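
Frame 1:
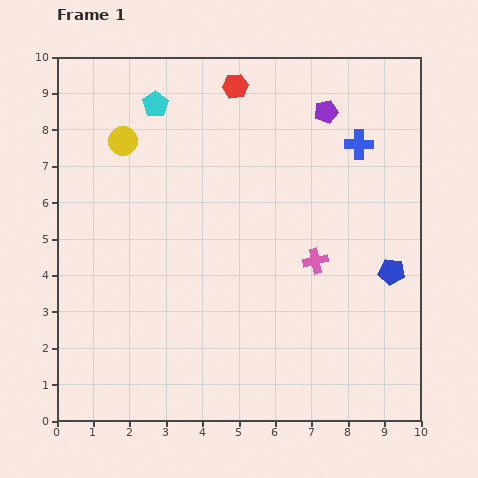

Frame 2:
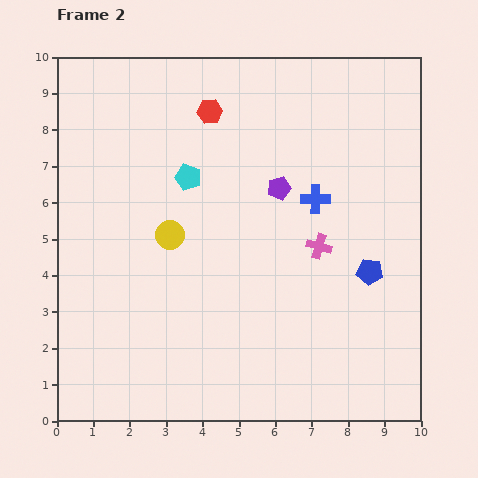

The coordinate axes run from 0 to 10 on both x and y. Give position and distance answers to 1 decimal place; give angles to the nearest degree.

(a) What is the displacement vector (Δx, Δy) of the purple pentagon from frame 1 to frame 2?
(-1.3, -2.1)

The purple pentagon was at (7.4, 8.5) in frame 1 and (6.1, 6.4) in frame 2.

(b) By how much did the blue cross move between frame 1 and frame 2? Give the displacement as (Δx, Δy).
(-1.2, -1.5)

The blue cross was at (8.3, 7.6) in frame 1 and (7.1, 6.1) in frame 2.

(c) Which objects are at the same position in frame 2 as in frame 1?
none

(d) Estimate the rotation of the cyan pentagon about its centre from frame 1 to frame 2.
18° counter-clockwise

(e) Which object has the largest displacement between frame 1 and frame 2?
the yellow circle

(moved 2.9; next 2.5)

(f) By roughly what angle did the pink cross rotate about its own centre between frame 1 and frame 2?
28° clockwise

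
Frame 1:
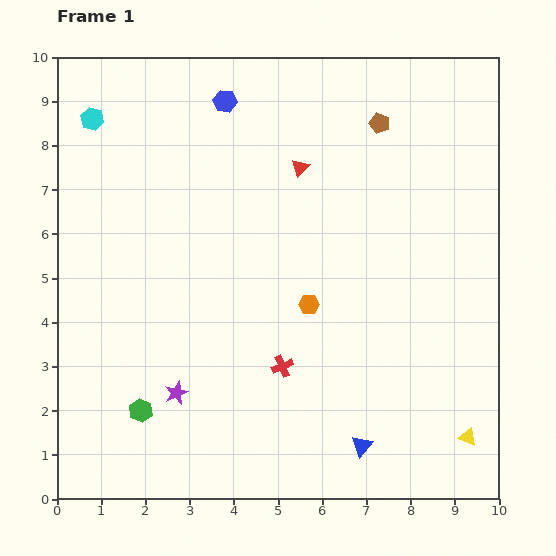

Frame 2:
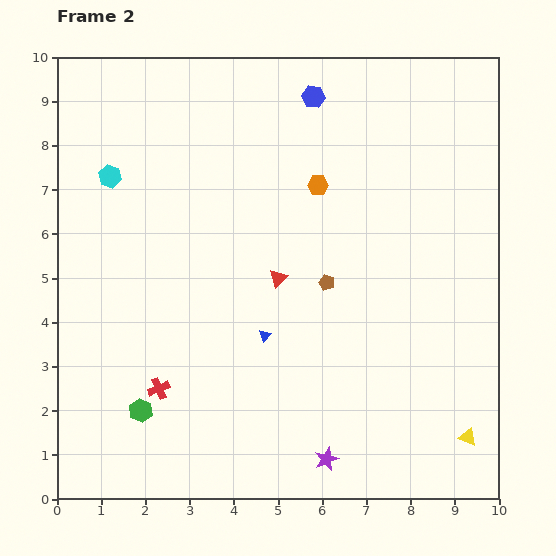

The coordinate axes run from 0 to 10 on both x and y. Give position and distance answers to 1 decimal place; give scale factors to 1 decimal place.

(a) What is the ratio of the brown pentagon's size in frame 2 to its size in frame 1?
0.7×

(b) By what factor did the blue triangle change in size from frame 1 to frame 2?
0.6×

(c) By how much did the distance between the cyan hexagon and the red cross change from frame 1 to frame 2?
-2.2

Distance in frame 1: 7.1. Distance in frame 2: 4.9.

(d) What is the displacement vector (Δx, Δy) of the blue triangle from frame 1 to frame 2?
(-2.2, 2.5)

The blue triangle was at (6.9, 1.2) in frame 1 and (4.7, 3.7) in frame 2.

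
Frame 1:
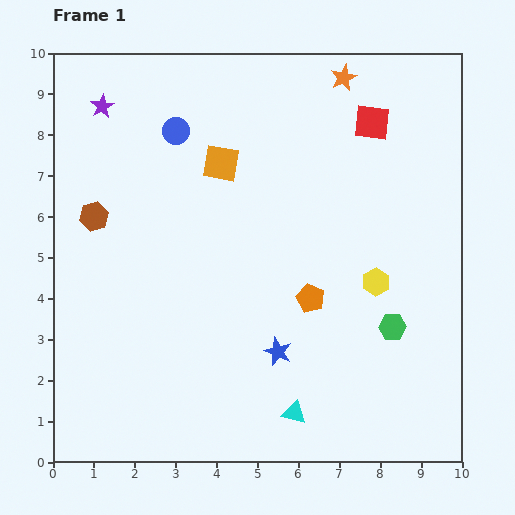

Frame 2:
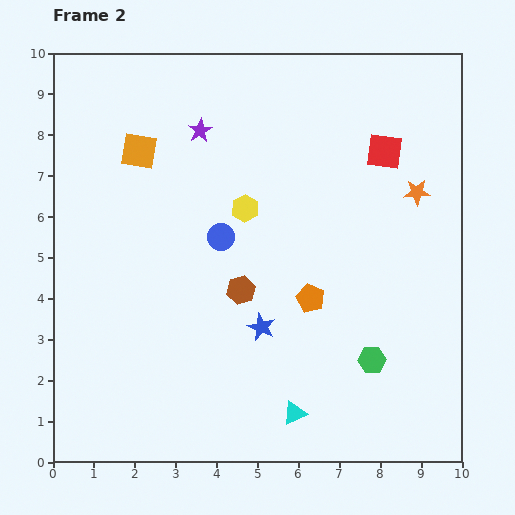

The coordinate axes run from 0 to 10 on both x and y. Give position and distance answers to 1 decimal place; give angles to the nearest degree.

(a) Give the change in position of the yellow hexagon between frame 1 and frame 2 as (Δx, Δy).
(-3.2, 1.8)

The yellow hexagon was at (7.9, 4.4) in frame 1 and (4.7, 6.2) in frame 2.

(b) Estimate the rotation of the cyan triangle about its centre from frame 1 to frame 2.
39° counter-clockwise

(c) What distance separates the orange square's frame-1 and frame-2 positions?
2.0

The orange square moved from (4.1, 7.3) to (2.1, 7.6), a distance of √(2.0² + 0.3²) ≈ 2.0.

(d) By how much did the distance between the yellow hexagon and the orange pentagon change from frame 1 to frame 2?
+1.1

Distance in frame 1: 1.6. Distance in frame 2: 2.7.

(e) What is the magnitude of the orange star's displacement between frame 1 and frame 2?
3.3

The orange star moved from (7.1, 9.4) to (8.9, 6.6), a distance of √(1.8² + 2.8²) ≈ 3.3.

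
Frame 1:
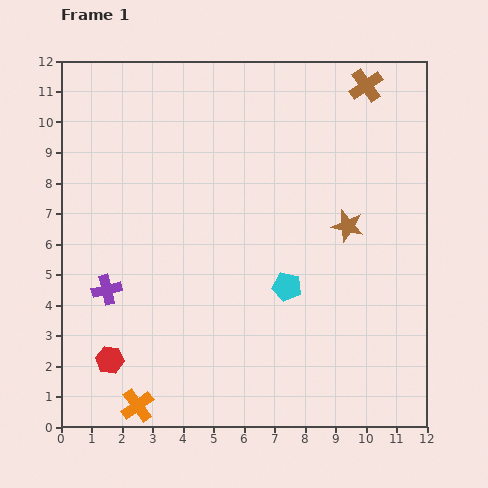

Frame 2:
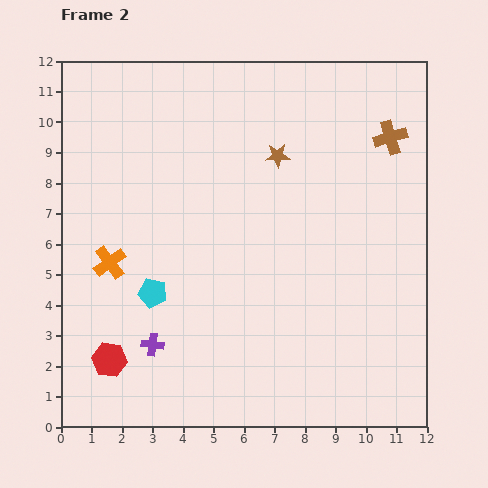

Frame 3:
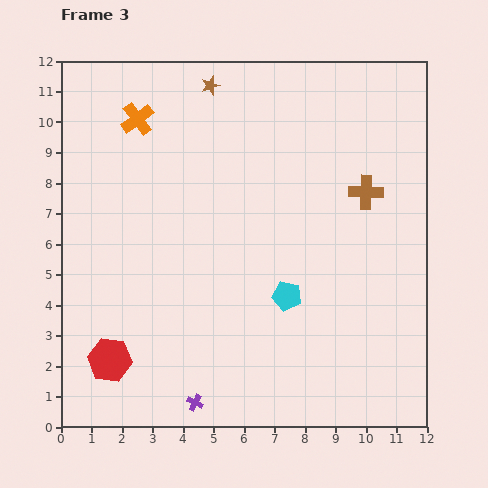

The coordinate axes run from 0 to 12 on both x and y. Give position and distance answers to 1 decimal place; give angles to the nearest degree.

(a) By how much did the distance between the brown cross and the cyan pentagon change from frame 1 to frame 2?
+2.2

Distance in frame 1: 7.1. Distance in frame 2: 9.3.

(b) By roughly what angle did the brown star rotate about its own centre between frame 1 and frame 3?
31° counter-clockwise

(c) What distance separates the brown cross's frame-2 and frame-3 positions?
2.0

The brown cross moved from (10.8, 9.5) to (10.0, 7.7), a distance of √(0.8² + 1.8²) ≈ 2.0.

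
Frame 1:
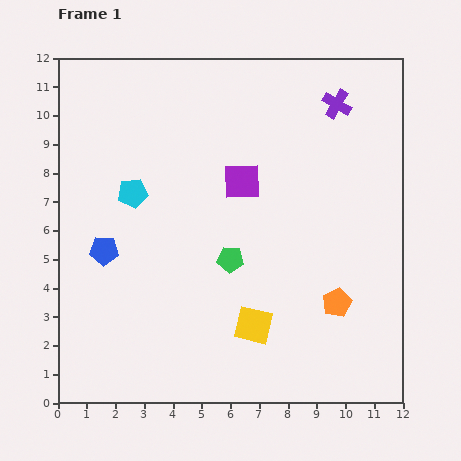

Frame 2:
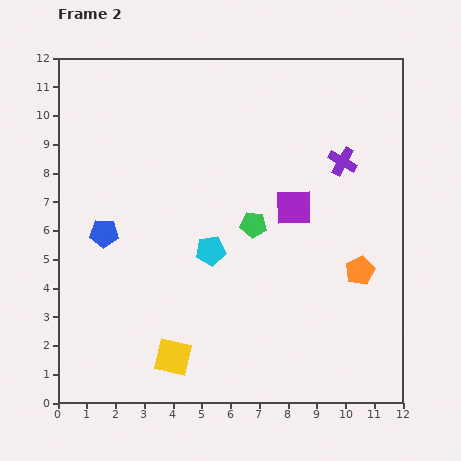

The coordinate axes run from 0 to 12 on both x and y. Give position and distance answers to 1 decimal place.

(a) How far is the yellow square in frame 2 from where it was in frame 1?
3.0

The yellow square moved from (6.8, 2.7) to (4.0, 1.6), a distance of √(2.8² + 1.1²) ≈ 3.0.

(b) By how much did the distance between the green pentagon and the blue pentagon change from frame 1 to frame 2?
+0.8

Distance in frame 1: 4.4. Distance in frame 2: 5.2.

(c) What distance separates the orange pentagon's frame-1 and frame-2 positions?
1.4

The orange pentagon moved from (9.7, 3.5) to (10.5, 4.6), a distance of √(0.8² + 1.1²) ≈ 1.4.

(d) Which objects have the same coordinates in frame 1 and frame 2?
none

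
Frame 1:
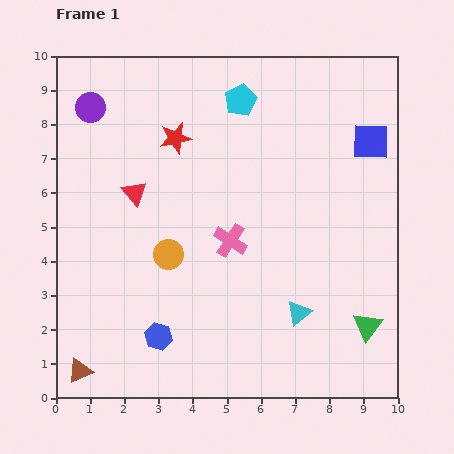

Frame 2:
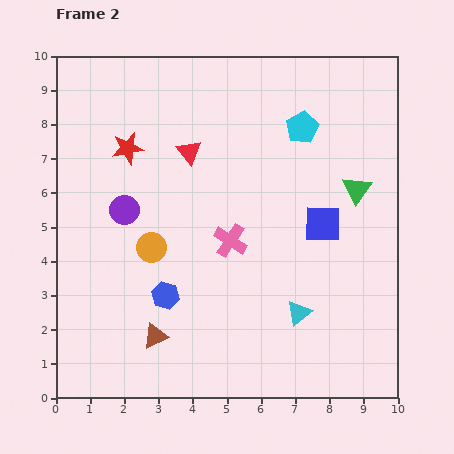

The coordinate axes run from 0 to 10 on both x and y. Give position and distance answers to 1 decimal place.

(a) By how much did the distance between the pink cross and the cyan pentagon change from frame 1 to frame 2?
-0.2

Distance in frame 1: 4.1. Distance in frame 2: 3.9.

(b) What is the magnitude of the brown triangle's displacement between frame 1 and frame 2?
2.4

The brown triangle moved from (0.7, 0.8) to (2.9, 1.8), a distance of √(2.2² + 1.0²) ≈ 2.4.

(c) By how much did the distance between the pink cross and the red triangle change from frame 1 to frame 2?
-0.2

Distance in frame 1: 3.1. Distance in frame 2: 2.9.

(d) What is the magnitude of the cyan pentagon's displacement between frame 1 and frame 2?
2.0

The cyan pentagon moved from (5.4, 8.7) to (7.2, 7.9), a distance of √(1.8² + 0.8²) ≈ 2.0.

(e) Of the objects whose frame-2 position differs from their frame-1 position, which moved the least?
the orange circle

(moved 0.5)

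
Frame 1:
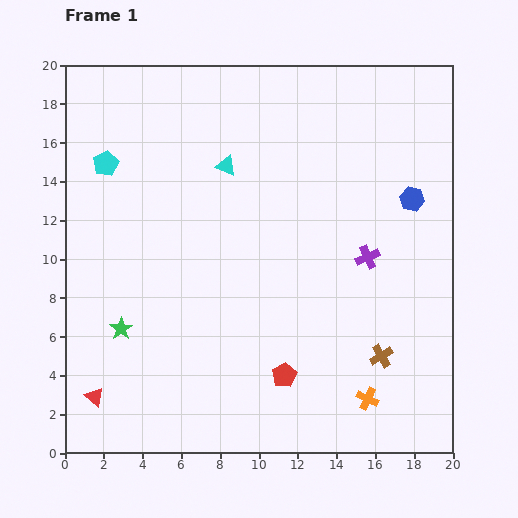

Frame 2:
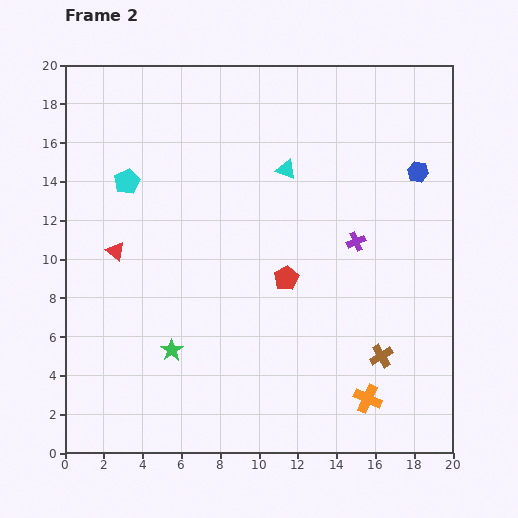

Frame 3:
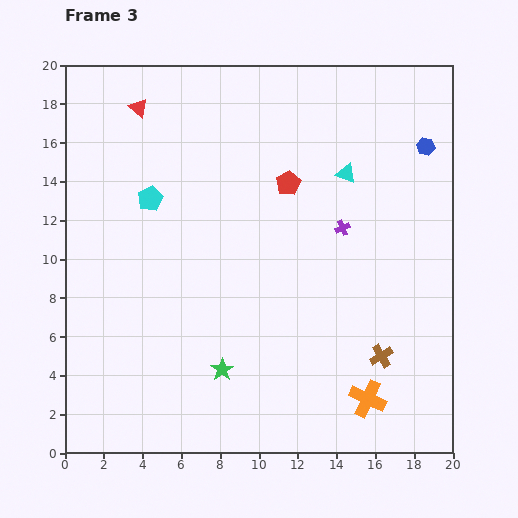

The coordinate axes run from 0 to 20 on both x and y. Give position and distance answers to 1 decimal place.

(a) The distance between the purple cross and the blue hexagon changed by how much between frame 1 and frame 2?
+1.0

Distance in frame 1: 3.8. Distance in frame 2: 4.8.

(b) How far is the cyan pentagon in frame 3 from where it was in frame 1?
2.9

The cyan pentagon moved from (2.1, 14.9) to (4.4, 13.1), a distance of √(2.3² + 1.8²) ≈ 2.9.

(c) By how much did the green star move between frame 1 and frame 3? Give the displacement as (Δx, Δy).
(5.2, -2.1)

The green star was at (2.9, 6.4) in frame 1 and (8.1, 4.3) in frame 3.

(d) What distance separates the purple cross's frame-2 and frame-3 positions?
1.0

The purple cross moved from (15.0, 10.9) to (14.3, 11.6), a distance of √(0.7² + 0.7²) ≈ 1.0.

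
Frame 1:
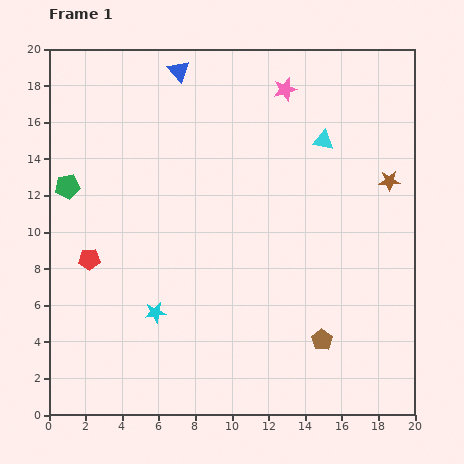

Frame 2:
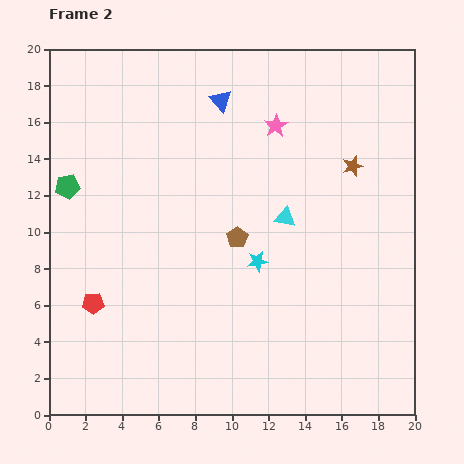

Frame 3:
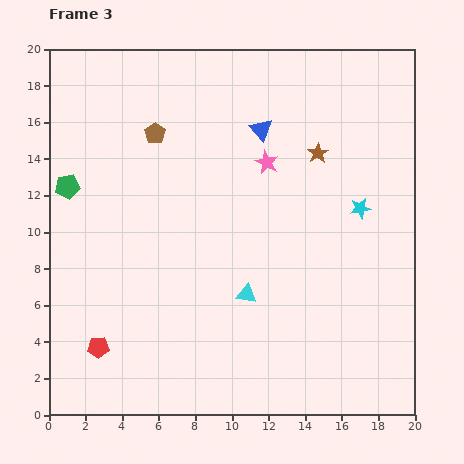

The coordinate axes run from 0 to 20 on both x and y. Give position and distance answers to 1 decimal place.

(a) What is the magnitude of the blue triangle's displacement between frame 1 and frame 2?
2.8

The blue triangle moved from (7.1, 18.8) to (9.4, 17.2), a distance of √(2.3² + 1.6²) ≈ 2.8.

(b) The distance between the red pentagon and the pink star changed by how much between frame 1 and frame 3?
-0.5

Distance in frame 1: 14.2. Distance in frame 3: 13.7.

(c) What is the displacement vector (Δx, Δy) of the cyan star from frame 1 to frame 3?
(11.2, 5.7)

The cyan star was at (5.8, 5.6) in frame 1 and (17.0, 11.3) in frame 3.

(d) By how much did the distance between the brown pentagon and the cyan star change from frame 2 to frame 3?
+10.2

Distance in frame 2: 1.7. Distance in frame 3: 11.9.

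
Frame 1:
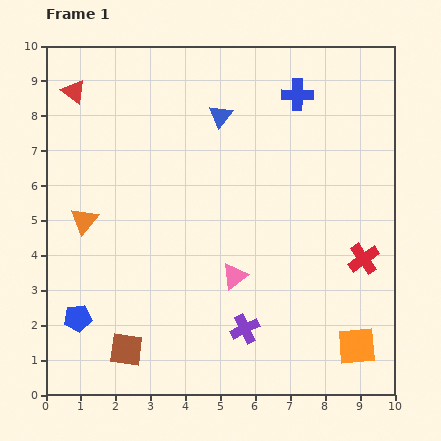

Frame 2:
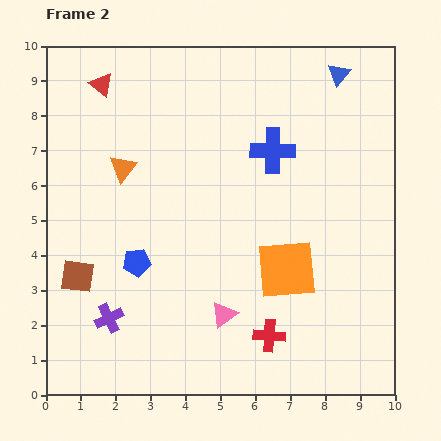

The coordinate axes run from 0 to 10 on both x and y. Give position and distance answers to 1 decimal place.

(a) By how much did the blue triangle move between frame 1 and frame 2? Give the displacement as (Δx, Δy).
(3.4, 1.2)

The blue triangle was at (5.0, 8.0) in frame 1 and (8.4, 9.2) in frame 2.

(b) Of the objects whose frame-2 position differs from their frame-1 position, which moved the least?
the red triangle

(moved 0.8)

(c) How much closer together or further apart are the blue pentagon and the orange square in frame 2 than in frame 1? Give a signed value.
-3.7

Distance in frame 1: 8.0. Distance in frame 2: 4.3.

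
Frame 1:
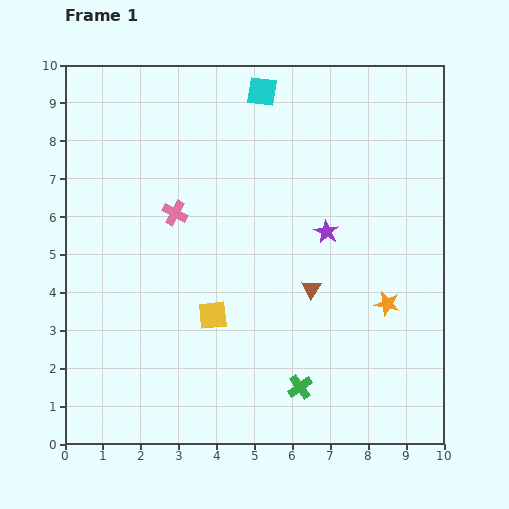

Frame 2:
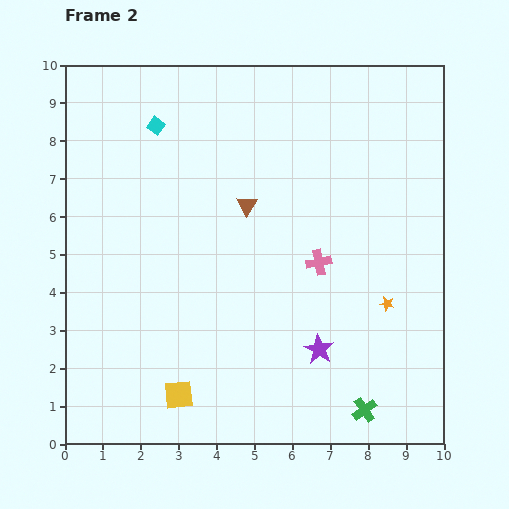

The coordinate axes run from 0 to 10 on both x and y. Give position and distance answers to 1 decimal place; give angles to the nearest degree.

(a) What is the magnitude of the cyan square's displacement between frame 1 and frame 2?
2.9

The cyan square moved from (5.2, 9.3) to (2.4, 8.4), a distance of √(2.8² + 0.9²) ≈ 2.9.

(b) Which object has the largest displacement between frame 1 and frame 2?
the pink cross

(moved 4.0; next 3.1)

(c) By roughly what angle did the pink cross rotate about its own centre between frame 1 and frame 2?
39° counter-clockwise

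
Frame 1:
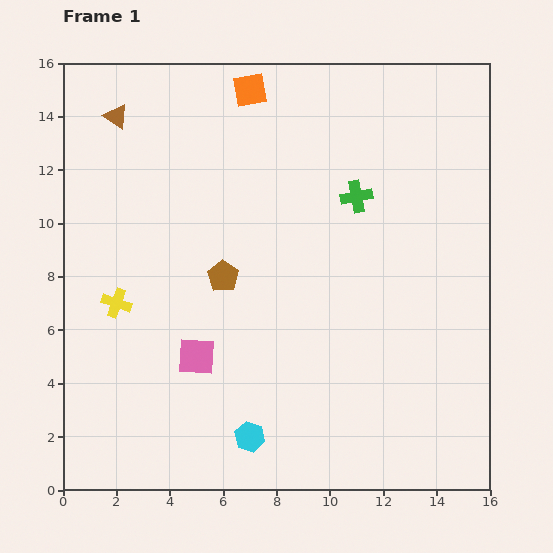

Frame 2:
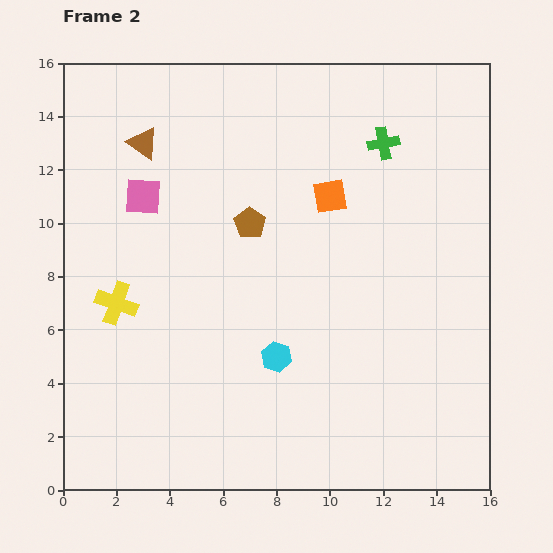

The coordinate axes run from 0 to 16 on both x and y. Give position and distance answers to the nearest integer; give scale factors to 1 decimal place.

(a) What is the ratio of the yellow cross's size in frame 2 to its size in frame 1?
1.4×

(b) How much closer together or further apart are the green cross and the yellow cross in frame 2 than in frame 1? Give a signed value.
+2

Distance in frame 1: 10. Distance in frame 2: 12.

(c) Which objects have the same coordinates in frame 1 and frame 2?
the yellow cross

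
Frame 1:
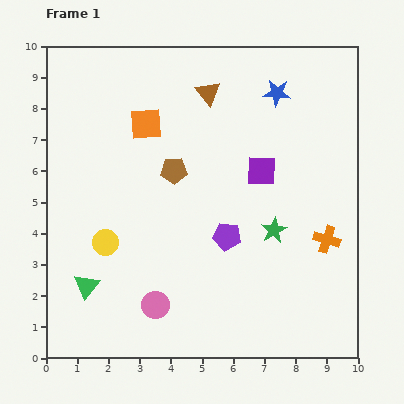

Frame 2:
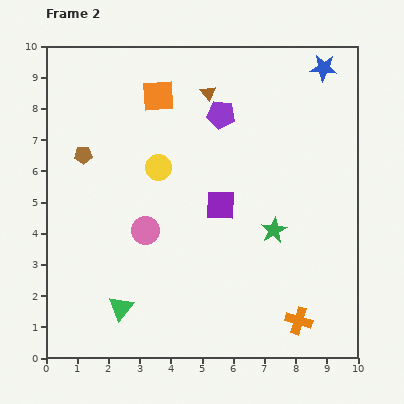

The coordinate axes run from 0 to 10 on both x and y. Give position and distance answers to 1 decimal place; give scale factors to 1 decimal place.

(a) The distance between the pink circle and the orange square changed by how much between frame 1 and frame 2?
-1.5

Distance in frame 1: 5.8. Distance in frame 2: 4.3.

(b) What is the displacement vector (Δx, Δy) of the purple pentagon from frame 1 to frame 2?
(-0.2, 3.9)

The purple pentagon was at (5.8, 3.9) in frame 1 and (5.6, 7.8) in frame 2.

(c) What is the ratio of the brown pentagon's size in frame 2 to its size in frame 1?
0.7×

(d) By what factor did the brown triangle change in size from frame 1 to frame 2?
0.6×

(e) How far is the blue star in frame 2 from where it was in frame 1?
1.7

The blue star moved from (7.4, 8.5) to (8.9, 9.3), a distance of √(1.5² + 0.8²) ≈ 1.7.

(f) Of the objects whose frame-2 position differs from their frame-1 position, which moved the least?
the orange square

(moved 1.0)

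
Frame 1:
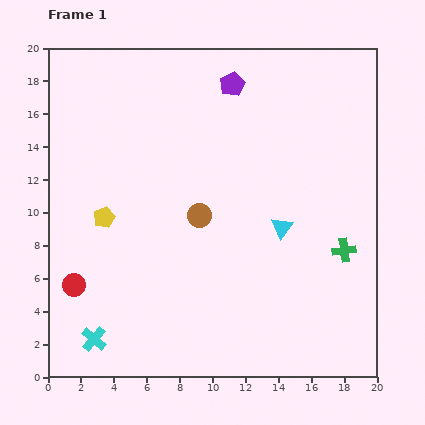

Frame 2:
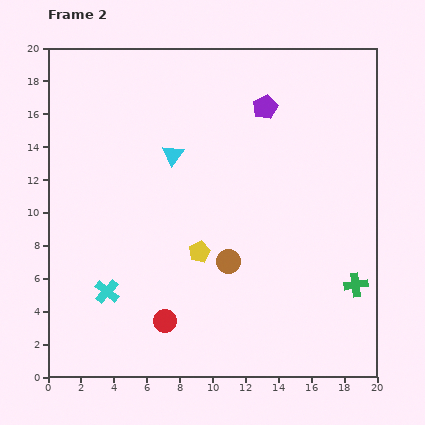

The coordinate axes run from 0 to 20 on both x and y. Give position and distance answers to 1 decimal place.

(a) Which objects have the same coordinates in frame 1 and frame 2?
none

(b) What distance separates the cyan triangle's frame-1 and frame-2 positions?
7.9

The cyan triangle moved from (14.2, 9.1) to (7.6, 13.5), a distance of √(6.6² + 4.4²) ≈ 7.9.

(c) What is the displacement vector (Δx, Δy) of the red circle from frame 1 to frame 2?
(5.5, -2.2)

The red circle was at (1.6, 5.6) in frame 1 and (7.1, 3.4) in frame 2.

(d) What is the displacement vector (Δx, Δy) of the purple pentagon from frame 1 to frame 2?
(2.0, -1.4)

The purple pentagon was at (11.2, 17.8) in frame 1 and (13.2, 16.4) in frame 2.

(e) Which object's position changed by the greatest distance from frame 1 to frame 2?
the cyan triangle

(moved 7.9; next 6.2)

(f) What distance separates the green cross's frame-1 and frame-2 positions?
2.2

The green cross moved from (18.0, 7.7) to (18.7, 5.6), a distance of √(0.7² + 2.1²) ≈ 2.2.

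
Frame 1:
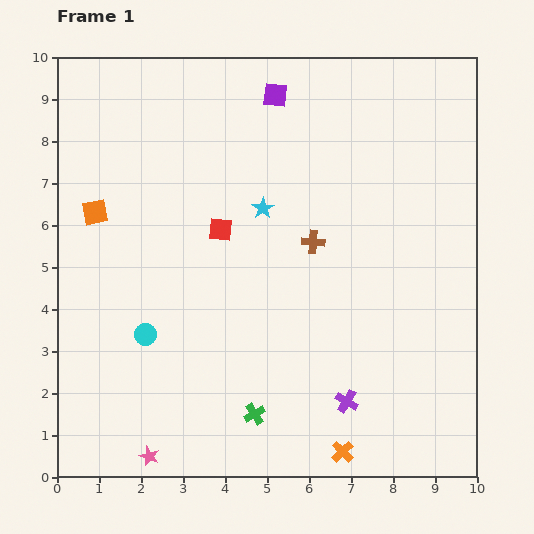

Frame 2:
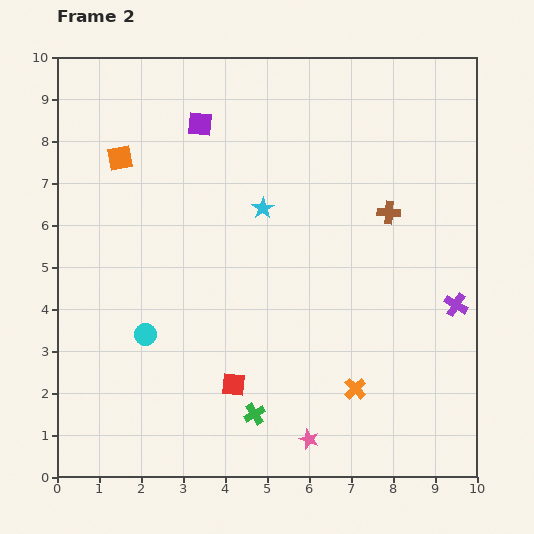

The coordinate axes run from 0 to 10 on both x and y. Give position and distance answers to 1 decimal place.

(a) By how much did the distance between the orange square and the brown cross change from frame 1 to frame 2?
+1.3

Distance in frame 1: 5.2. Distance in frame 2: 6.5.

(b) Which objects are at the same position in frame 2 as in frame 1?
the cyan star, the green cross, the cyan circle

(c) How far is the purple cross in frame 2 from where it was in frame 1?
3.5

The purple cross moved from (6.9, 1.8) to (9.5, 4.1), a distance of √(2.6² + 2.3²) ≈ 3.5.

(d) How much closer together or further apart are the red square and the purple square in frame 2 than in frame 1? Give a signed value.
+2.8

Distance in frame 1: 3.5. Distance in frame 2: 6.3.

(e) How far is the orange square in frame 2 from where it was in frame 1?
1.4

The orange square moved from (0.9, 6.3) to (1.5, 7.6), a distance of √(0.6² + 1.3²) ≈ 1.4.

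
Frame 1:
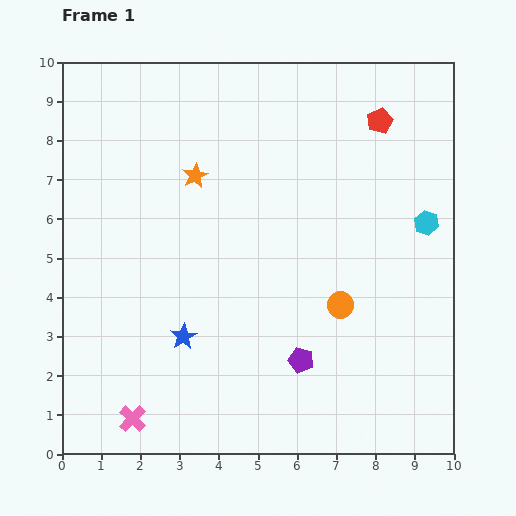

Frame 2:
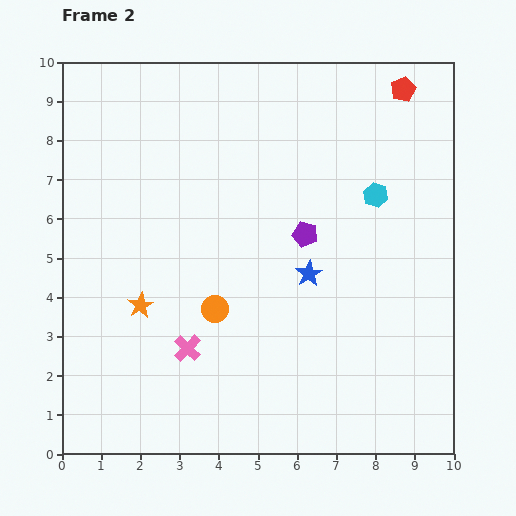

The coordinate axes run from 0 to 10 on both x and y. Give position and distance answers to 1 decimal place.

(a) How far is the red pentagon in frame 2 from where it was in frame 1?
1.0

The red pentagon moved from (8.1, 8.5) to (8.7, 9.3), a distance of √(0.6² + 0.8²) ≈ 1.0.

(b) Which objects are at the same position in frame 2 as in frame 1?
none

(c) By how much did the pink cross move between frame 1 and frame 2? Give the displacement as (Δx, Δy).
(1.4, 1.8)

The pink cross was at (1.8, 0.9) in frame 1 and (3.2, 2.7) in frame 2.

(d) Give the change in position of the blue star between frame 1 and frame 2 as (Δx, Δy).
(3.2, 1.6)

The blue star was at (3.1, 3.0) in frame 1 and (6.3, 4.6) in frame 2.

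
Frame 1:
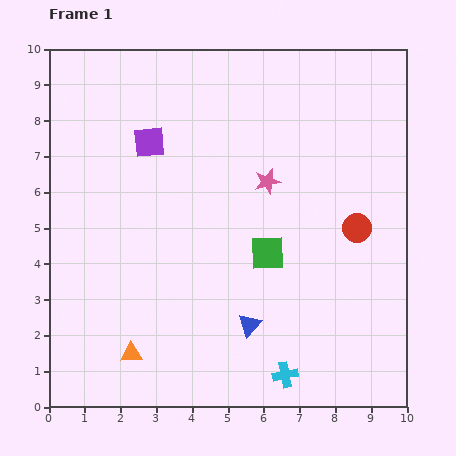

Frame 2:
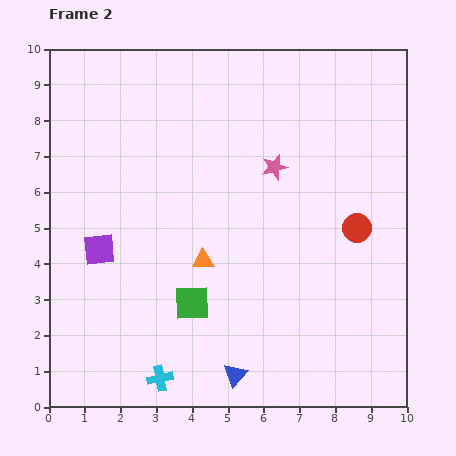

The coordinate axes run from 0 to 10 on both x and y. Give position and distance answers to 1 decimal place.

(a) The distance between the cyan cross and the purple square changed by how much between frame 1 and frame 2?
-3.5

Distance in frame 1: 7.5. Distance in frame 2: 4.0.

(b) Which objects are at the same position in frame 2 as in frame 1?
the red circle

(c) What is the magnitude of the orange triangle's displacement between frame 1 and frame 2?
3.3

The orange triangle moved from (2.3, 1.5) to (4.3, 4.1), a distance of √(2.0² + 2.6²) ≈ 3.3.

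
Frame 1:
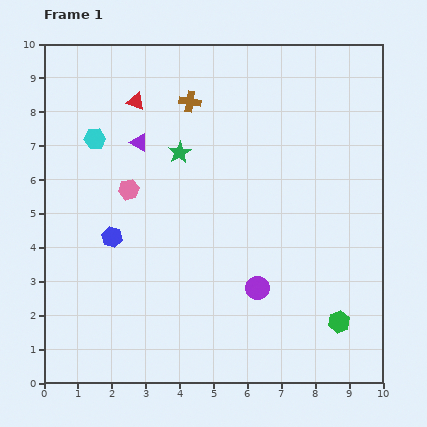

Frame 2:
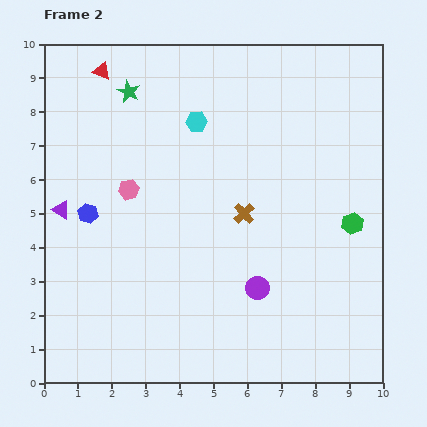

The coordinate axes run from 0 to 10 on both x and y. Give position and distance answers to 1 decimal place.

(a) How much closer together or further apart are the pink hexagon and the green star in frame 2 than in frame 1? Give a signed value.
+1.0

Distance in frame 1: 1.9. Distance in frame 2: 2.9.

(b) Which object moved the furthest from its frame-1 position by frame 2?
the brown cross

(moved 3.7; next 3.0)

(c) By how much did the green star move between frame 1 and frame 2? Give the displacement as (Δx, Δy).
(-1.5, 1.8)

The green star was at (4.0, 6.8) in frame 1 and (2.5, 8.6) in frame 2.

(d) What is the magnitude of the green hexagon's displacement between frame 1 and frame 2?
2.9

The green hexagon moved from (8.7, 1.8) to (9.1, 4.7), a distance of √(0.4² + 2.9²) ≈ 2.9.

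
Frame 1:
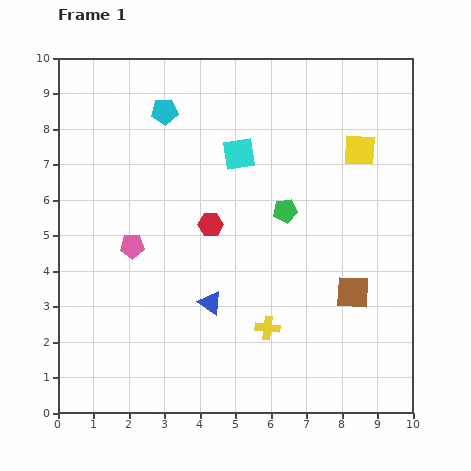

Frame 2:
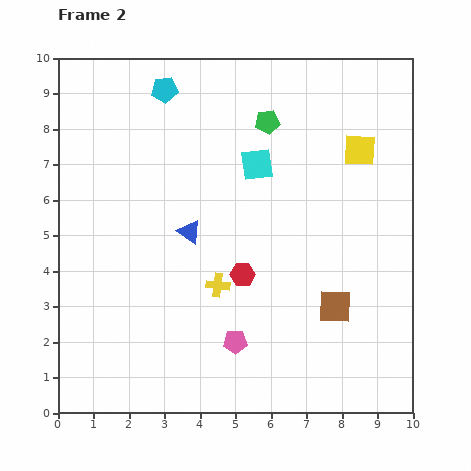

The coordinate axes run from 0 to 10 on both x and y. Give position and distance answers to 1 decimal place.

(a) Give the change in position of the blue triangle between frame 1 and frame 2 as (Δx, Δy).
(-0.6, 2.0)

The blue triangle was at (4.3, 3.1) in frame 1 and (3.7, 5.1) in frame 2.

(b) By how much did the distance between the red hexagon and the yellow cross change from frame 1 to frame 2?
-2.5

Distance in frame 1: 3.3. Distance in frame 2: 0.8.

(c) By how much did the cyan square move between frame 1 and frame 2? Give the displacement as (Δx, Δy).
(0.5, -0.3)

The cyan square was at (5.1, 7.3) in frame 1 and (5.6, 7.0) in frame 2.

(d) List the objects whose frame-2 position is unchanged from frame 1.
the yellow square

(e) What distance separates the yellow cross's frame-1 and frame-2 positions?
1.8

The yellow cross moved from (5.9, 2.4) to (4.5, 3.6), a distance of √(1.4² + 1.2²) ≈ 1.8.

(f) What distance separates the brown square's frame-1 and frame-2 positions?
0.6

The brown square moved from (8.3, 3.4) to (7.8, 3.0), a distance of √(0.5² + 0.4²) ≈ 0.6.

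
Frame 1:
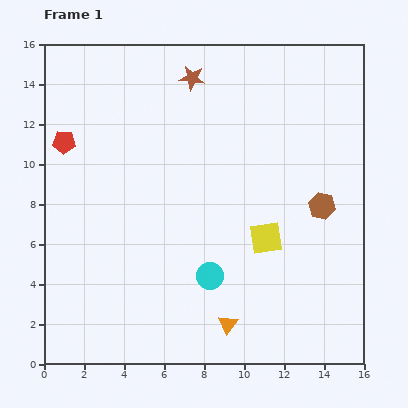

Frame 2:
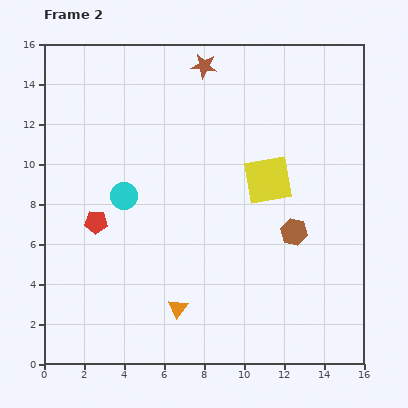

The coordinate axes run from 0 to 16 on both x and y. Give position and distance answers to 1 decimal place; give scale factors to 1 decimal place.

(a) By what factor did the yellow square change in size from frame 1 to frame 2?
1.5×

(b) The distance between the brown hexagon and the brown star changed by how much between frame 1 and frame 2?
+0.3

Distance in frame 1: 9.1. Distance in frame 2: 9.4.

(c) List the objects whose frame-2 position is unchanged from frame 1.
none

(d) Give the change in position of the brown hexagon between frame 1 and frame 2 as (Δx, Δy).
(-1.4, -1.3)

The brown hexagon was at (13.9, 7.9) in frame 1 and (12.5, 6.6) in frame 2.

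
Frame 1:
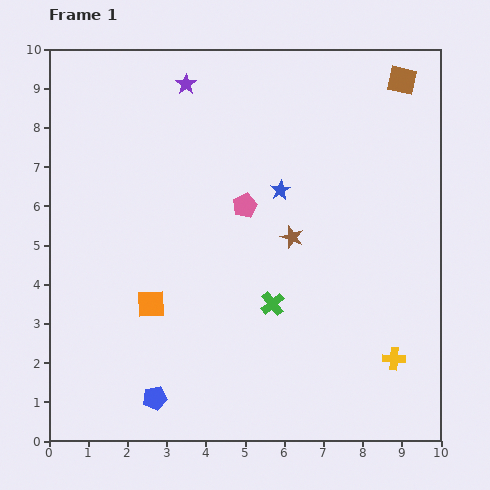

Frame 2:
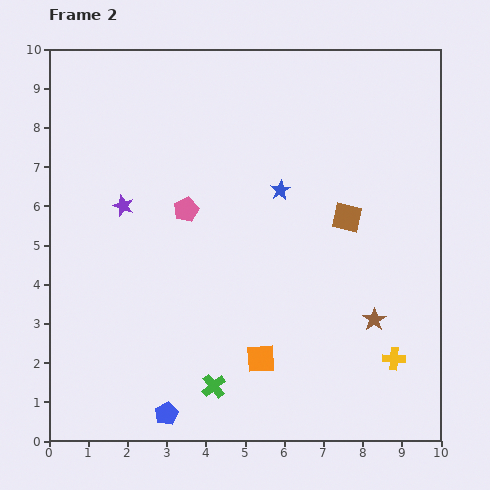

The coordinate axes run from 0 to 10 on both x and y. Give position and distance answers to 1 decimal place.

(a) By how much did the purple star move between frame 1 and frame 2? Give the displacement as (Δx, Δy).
(-1.6, -3.1)

The purple star was at (3.5, 9.1) in frame 1 and (1.9, 6.0) in frame 2.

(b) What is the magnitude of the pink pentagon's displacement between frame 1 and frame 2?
1.5

The pink pentagon moved from (5.0, 6.0) to (3.5, 5.9), a distance of √(1.5² + 0.1²) ≈ 1.5.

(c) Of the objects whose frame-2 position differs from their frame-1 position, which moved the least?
the blue pentagon

(moved 0.5)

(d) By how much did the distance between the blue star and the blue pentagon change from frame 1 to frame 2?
+0.2

Distance in frame 1: 6.2. Distance in frame 2: 6.4.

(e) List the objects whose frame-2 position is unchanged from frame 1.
the yellow cross, the blue star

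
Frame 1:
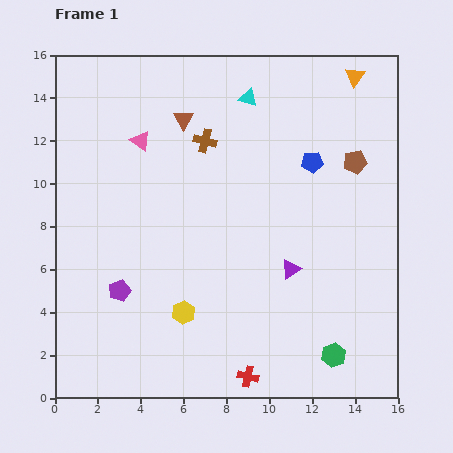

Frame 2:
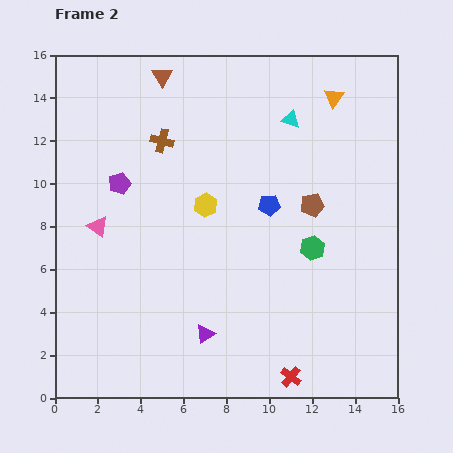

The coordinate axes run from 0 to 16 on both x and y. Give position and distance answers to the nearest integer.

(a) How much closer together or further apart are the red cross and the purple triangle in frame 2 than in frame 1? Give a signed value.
-1

Distance in frame 1: 5. Distance in frame 2: 4.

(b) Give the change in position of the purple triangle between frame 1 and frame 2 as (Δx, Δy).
(-4, -3)

The purple triangle was at (11, 6) in frame 1 and (7, 3) in frame 2.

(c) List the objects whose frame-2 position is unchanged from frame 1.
none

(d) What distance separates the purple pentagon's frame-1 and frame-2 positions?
5

The purple pentagon moved from (3, 5) to (3, 10), a distance of √(0² + 5²) ≈ 5.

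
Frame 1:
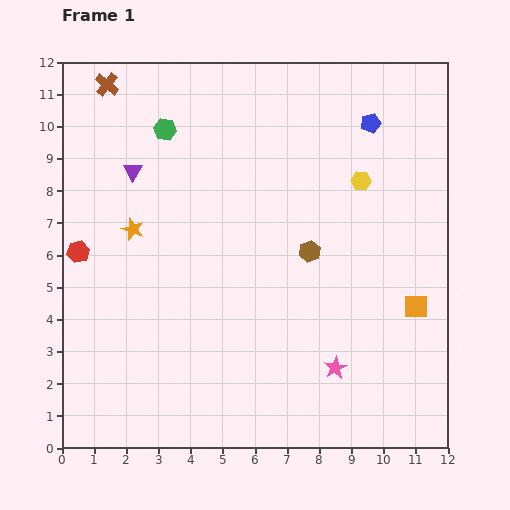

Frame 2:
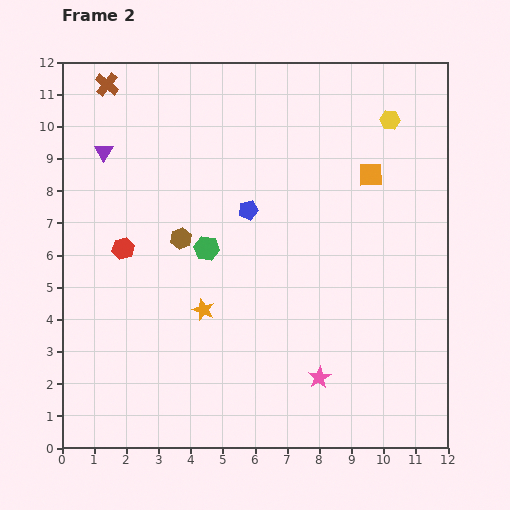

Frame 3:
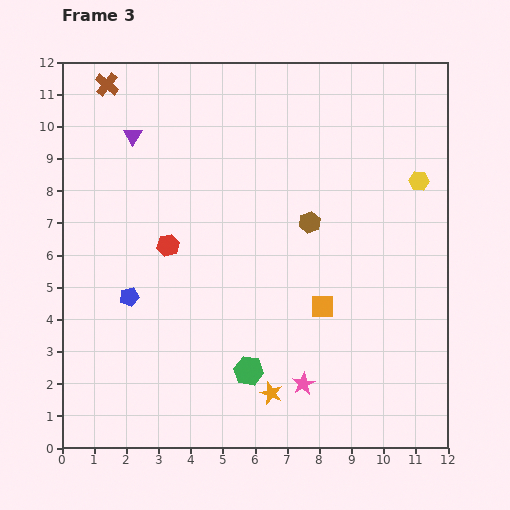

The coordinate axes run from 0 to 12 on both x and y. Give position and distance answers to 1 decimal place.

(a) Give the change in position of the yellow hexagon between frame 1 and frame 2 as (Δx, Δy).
(0.9, 1.9)

The yellow hexagon was at (9.3, 8.3) in frame 1 and (10.2, 10.2) in frame 2.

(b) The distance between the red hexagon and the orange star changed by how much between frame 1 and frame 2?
+1.3

Distance in frame 1: 1.8. Distance in frame 2: 3.1.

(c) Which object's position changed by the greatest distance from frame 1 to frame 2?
the blue pentagon

(moved 4.7; next 4.3)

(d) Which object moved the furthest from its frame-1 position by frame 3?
the blue pentagon

(moved 9.2; next 7.9)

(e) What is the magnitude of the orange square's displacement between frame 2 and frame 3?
4.4

The orange square moved from (9.6, 8.5) to (8.1, 4.4), a distance of √(1.5² + 4.1²) ≈ 4.4.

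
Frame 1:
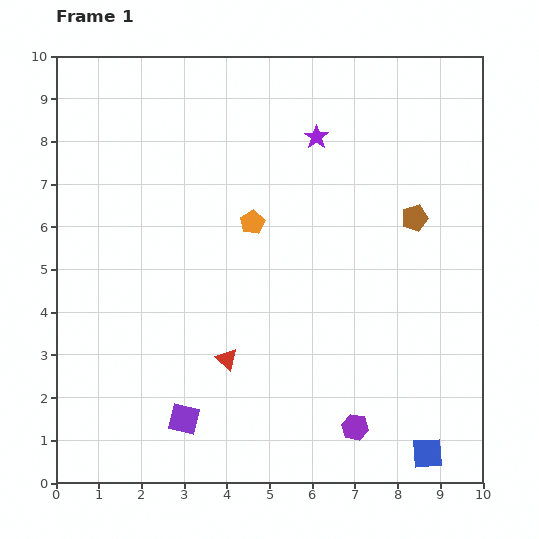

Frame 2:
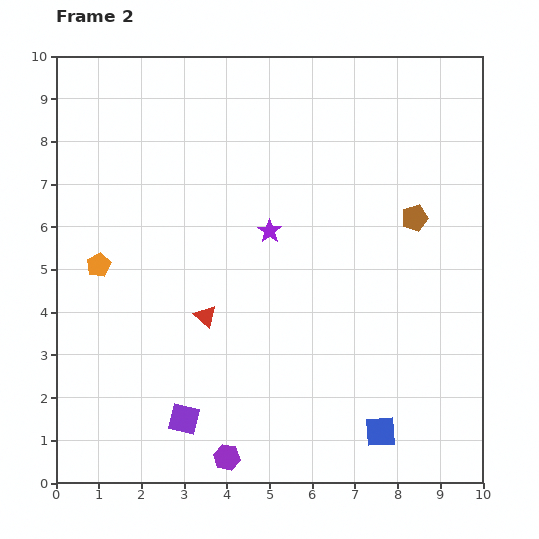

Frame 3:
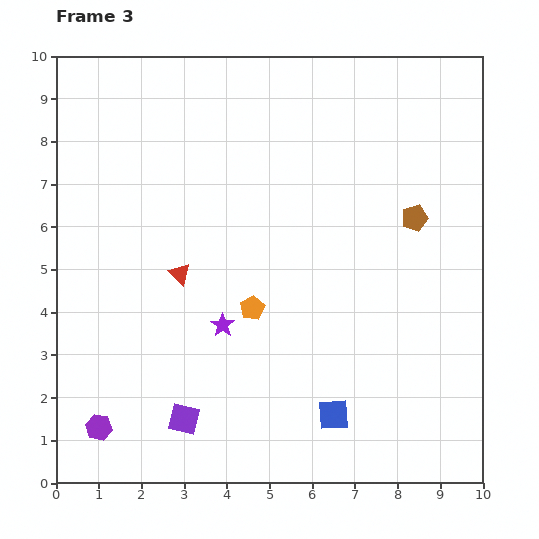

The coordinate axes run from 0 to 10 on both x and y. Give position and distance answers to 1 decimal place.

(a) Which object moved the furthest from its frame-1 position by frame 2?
the orange pentagon

(moved 3.7; next 3.1)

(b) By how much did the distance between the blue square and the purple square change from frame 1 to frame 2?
-1.2

Distance in frame 1: 5.8. Distance in frame 2: 4.6.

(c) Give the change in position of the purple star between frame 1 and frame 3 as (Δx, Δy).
(-2.2, -4.4)

The purple star was at (6.1, 8.1) in frame 1 and (3.9, 3.7) in frame 3.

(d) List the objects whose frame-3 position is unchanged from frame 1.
the purple square, the brown pentagon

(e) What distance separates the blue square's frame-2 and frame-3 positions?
1.2

The blue square moved from (7.6, 1.2) to (6.5, 1.6), a distance of √(1.1² + 0.4²) ≈ 1.2.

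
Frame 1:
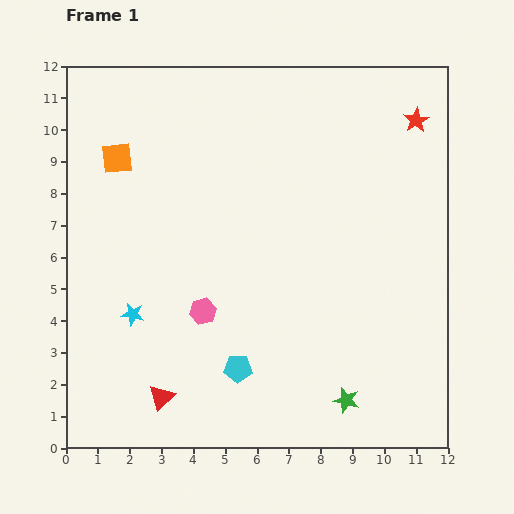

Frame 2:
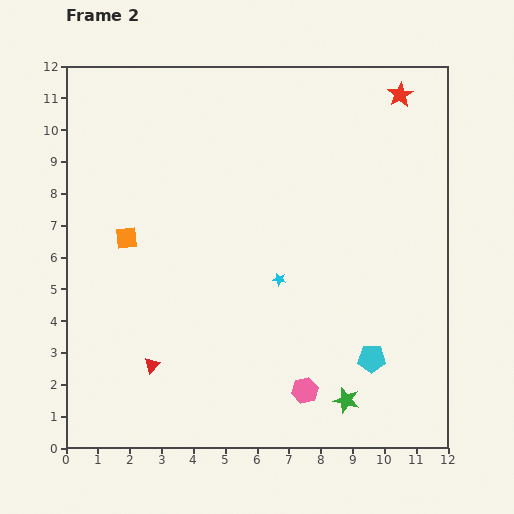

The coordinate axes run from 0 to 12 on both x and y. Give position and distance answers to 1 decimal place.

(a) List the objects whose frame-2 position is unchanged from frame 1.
the green star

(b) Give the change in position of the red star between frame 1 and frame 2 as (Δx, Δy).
(-0.5, 0.8)

The red star was at (11.0, 10.3) in frame 1 and (10.5, 11.1) in frame 2.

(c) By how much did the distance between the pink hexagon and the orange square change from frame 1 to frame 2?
+1.9

Distance in frame 1: 5.5. Distance in frame 2: 7.4.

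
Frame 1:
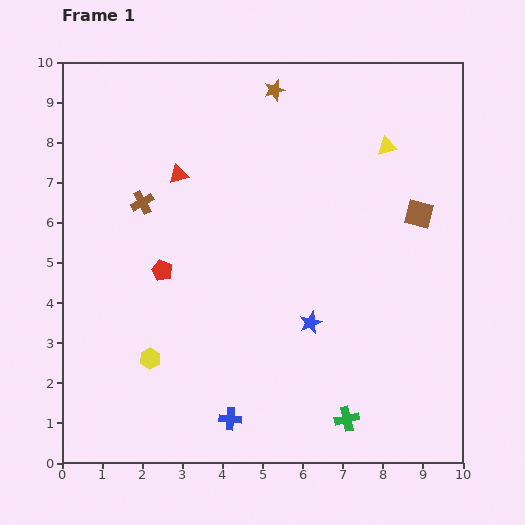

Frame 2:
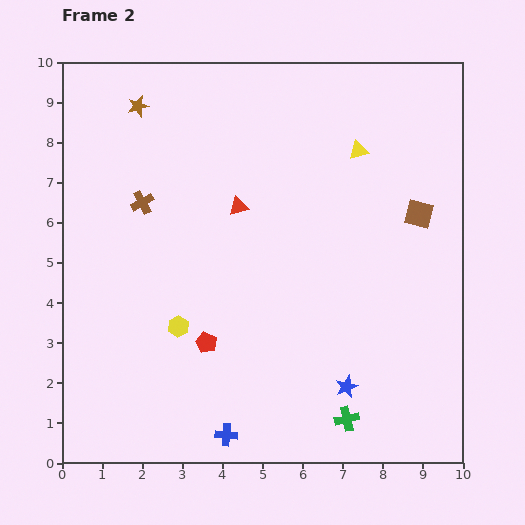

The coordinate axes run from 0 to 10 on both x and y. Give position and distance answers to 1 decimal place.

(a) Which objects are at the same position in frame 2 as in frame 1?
the brown square, the brown cross, the green cross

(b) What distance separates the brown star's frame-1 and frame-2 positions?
3.4

The brown star moved from (5.3, 9.3) to (1.9, 8.9), a distance of √(3.4² + 0.4²) ≈ 3.4.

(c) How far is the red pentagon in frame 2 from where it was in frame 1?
2.1

The red pentagon moved from (2.5, 4.8) to (3.6, 3.0), a distance of √(1.1² + 1.8²) ≈ 2.1.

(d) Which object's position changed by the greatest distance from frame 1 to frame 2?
the brown star

(moved 3.4; next 2.1)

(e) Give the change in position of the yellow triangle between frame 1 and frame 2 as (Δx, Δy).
(-0.7, -0.1)

The yellow triangle was at (8.1, 7.9) in frame 1 and (7.4, 7.8) in frame 2.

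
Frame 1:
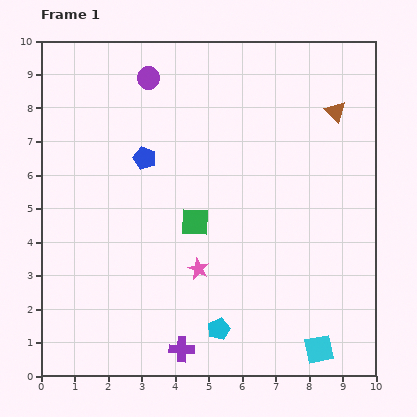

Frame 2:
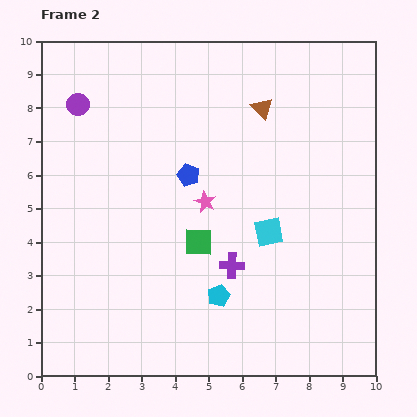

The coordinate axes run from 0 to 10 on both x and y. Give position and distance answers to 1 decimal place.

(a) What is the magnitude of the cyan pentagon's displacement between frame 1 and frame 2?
1.0

The cyan pentagon moved from (5.3, 1.4) to (5.3, 2.4), a distance of √(0.0² + 1.0²) ≈ 1.0.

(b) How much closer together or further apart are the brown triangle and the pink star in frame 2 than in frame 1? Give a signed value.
-2.9

Distance in frame 1: 6.2. Distance in frame 2: 3.3.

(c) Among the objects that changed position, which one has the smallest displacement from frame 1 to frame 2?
the green square

(moved 0.6)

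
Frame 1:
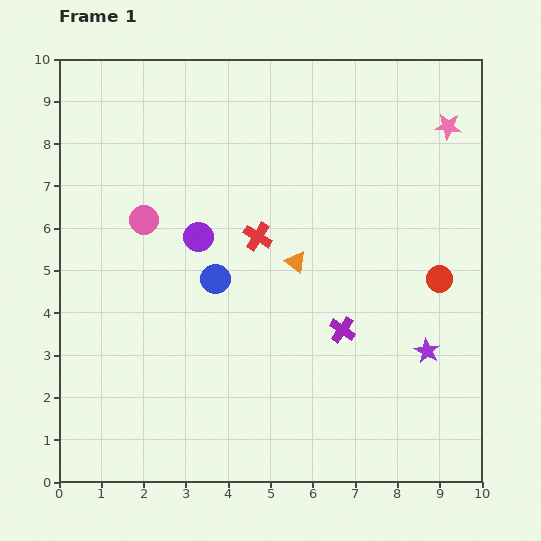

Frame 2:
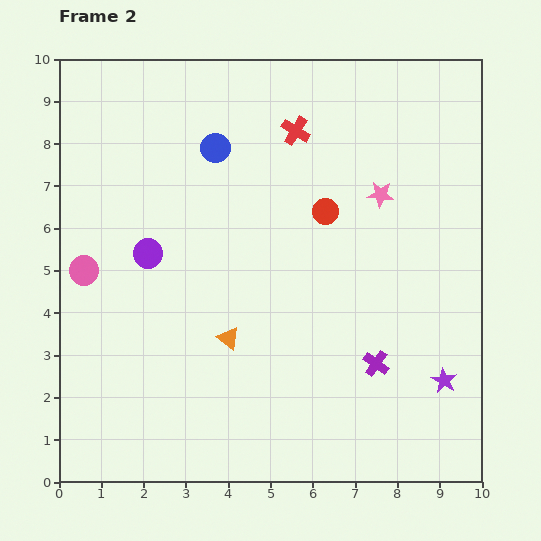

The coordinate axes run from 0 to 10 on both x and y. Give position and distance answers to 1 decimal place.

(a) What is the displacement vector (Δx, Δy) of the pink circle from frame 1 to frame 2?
(-1.4, -1.2)

The pink circle was at (2.0, 6.2) in frame 1 and (0.6, 5.0) in frame 2.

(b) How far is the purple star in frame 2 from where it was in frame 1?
0.8

The purple star moved from (8.7, 3.1) to (9.1, 2.4), a distance of √(0.4² + 0.7²) ≈ 0.8.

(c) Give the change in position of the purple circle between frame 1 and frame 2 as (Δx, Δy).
(-1.2, -0.4)

The purple circle was at (3.3, 5.8) in frame 1 and (2.1, 5.4) in frame 2.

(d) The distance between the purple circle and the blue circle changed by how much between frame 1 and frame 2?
+1.9

Distance in frame 1: 1.1. Distance in frame 2: 3.0.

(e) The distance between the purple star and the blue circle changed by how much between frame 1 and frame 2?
+2.4

Distance in frame 1: 5.3. Distance in frame 2: 7.7.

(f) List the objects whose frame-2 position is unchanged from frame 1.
none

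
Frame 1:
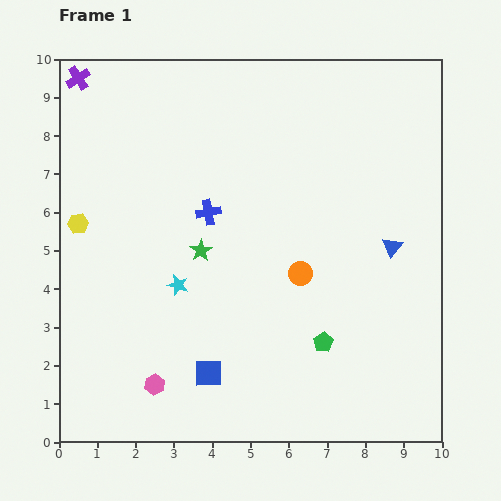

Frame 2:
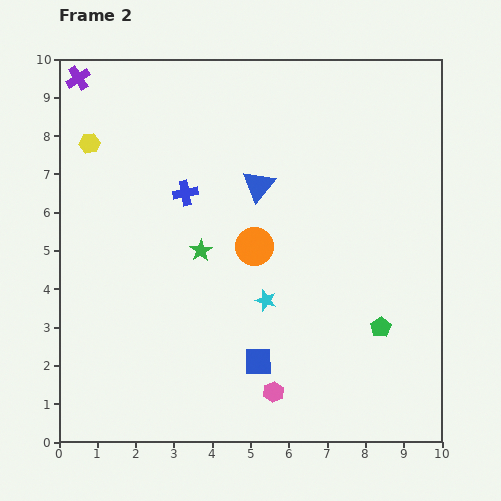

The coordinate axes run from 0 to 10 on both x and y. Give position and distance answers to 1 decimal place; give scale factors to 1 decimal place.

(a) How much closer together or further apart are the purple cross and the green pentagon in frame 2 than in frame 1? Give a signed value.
+0.8

Distance in frame 1: 9.4. Distance in frame 2: 10.2.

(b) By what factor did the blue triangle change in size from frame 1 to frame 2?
1.6×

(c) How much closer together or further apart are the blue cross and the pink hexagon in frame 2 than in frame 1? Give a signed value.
+1.0

Distance in frame 1: 4.7. Distance in frame 2: 5.7.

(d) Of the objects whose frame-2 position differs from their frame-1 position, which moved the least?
the blue cross

(moved 0.8)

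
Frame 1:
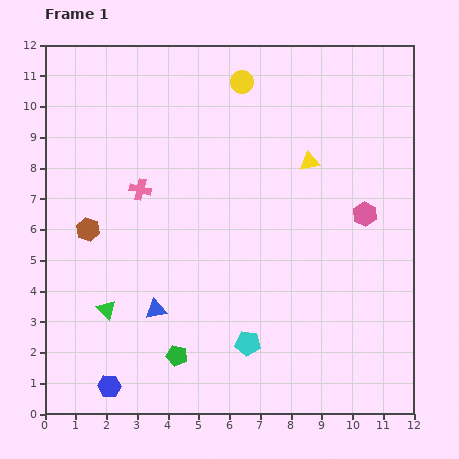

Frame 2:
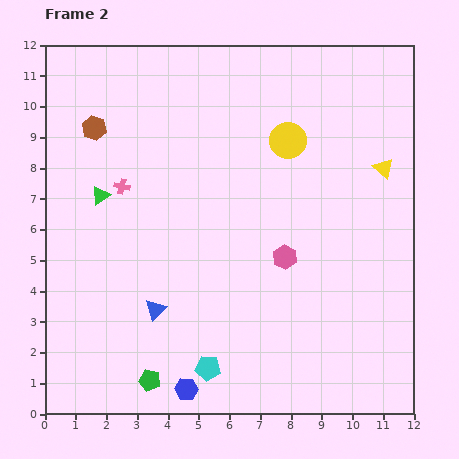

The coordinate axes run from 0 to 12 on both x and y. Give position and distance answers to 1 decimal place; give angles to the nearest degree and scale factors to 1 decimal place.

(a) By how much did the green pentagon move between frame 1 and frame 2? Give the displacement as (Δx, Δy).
(-0.9, -0.8)

The green pentagon was at (4.3, 1.9) in frame 1 and (3.4, 1.1) in frame 2.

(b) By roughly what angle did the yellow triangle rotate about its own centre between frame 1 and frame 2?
53° clockwise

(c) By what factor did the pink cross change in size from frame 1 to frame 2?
0.7×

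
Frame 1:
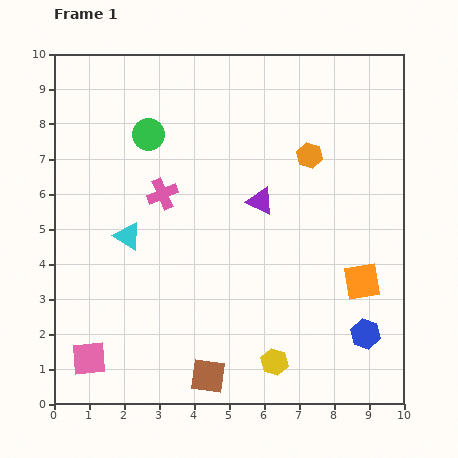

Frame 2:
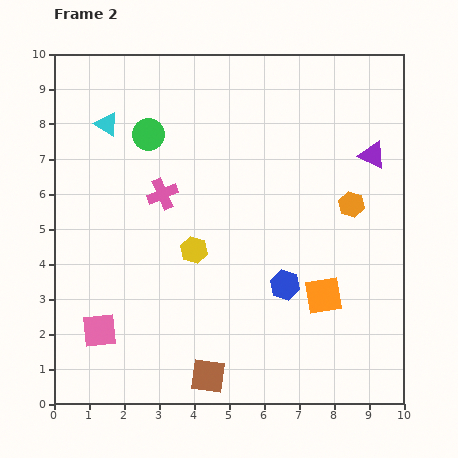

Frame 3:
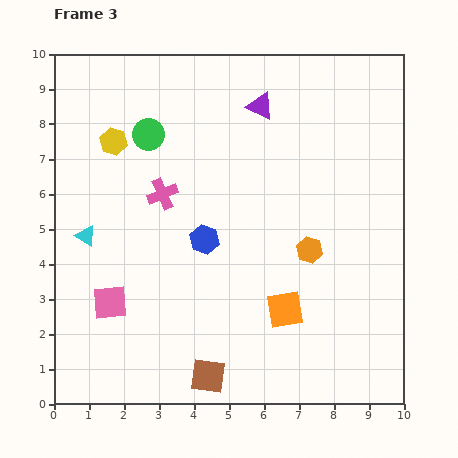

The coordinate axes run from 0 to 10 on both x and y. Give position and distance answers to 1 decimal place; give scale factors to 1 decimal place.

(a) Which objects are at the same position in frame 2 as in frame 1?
the pink cross, the brown square, the green circle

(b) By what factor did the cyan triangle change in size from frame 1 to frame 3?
0.7×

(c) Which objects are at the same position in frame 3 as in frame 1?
the pink cross, the brown square, the green circle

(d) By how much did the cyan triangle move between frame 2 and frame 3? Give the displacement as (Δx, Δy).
(-0.6, -3.2)

The cyan triangle was at (1.5, 8.0) in frame 2 and (0.9, 4.8) in frame 3.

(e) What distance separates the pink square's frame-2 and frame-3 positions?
0.9

The pink square moved from (1.3, 2.1) to (1.6, 2.9), a distance of √(0.3² + 0.8²) ≈ 0.9.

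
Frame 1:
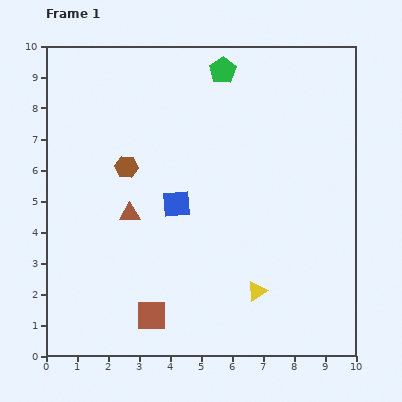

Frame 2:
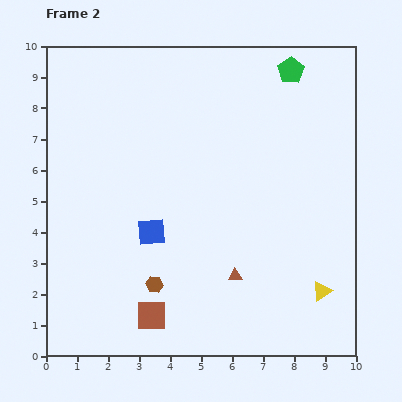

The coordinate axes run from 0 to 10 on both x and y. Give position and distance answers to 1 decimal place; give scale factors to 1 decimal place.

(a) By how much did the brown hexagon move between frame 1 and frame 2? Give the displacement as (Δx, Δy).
(0.9, -3.8)

The brown hexagon was at (2.6, 6.1) in frame 1 and (3.5, 2.3) in frame 2.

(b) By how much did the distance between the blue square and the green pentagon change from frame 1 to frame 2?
+2.3

Distance in frame 1: 4.6. Distance in frame 2: 6.9.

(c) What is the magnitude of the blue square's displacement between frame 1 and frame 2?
1.2

The blue square moved from (4.2, 4.9) to (3.4, 4.0), a distance of √(0.8² + 0.9²) ≈ 1.2.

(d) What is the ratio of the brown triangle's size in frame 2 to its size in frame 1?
0.7×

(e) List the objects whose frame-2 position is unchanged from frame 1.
the brown square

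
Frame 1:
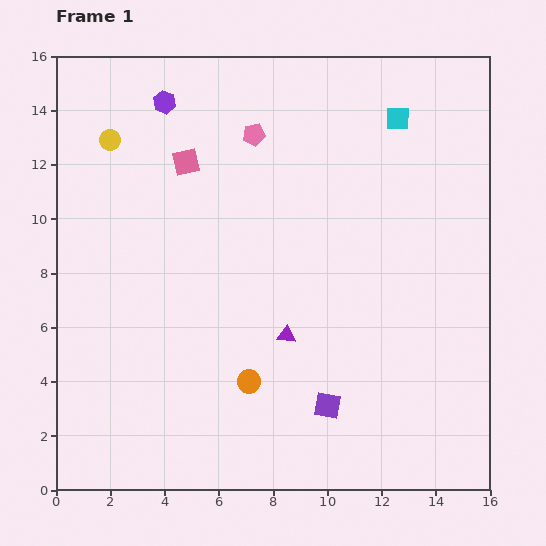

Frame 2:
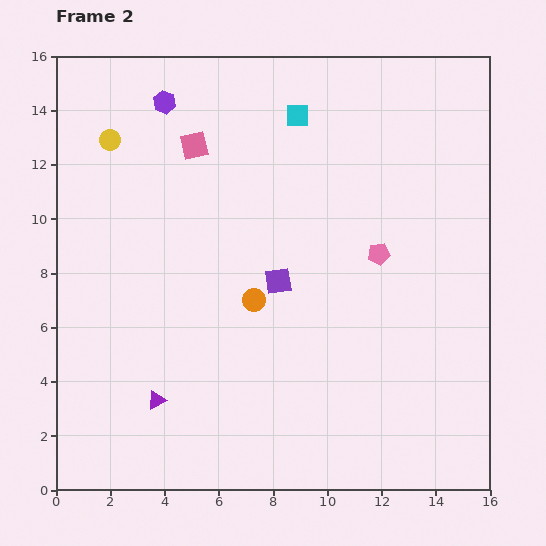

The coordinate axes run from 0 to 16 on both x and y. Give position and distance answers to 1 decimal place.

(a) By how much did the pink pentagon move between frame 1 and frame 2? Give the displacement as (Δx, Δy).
(4.6, -4.4)

The pink pentagon was at (7.3, 13.1) in frame 1 and (11.9, 8.7) in frame 2.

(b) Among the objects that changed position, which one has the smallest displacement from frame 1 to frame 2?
the pink square

(moved 0.7)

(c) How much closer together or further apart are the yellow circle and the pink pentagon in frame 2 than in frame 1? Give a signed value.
+5.5

Distance in frame 1: 5.3. Distance in frame 2: 10.8.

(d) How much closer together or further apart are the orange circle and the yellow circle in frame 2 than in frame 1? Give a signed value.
-2.4

Distance in frame 1: 10.3. Distance in frame 2: 7.9.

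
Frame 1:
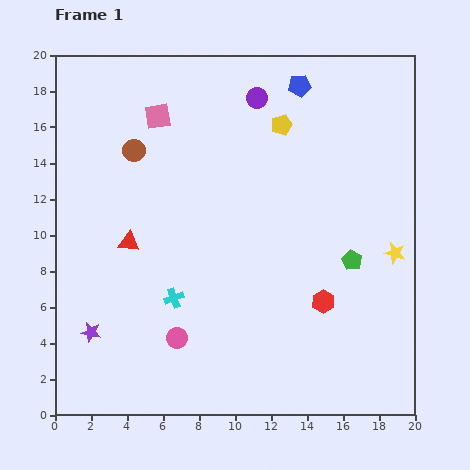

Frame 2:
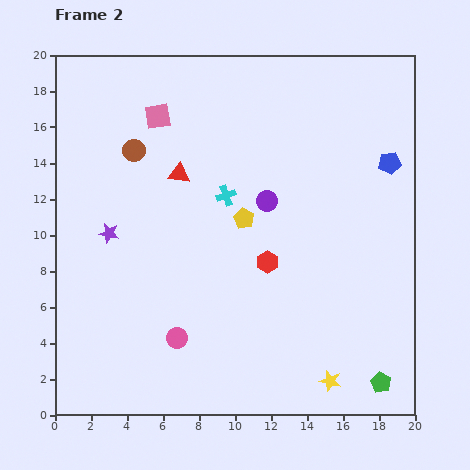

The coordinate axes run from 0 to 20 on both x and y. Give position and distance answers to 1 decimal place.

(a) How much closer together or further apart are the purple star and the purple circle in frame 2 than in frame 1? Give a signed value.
-6.9

Distance in frame 1: 15.9. Distance in frame 2: 9.0.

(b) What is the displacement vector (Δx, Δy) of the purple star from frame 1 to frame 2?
(1.0, 5.5)

The purple star was at (2.0, 4.6) in frame 1 and (3.0, 10.1) in frame 2.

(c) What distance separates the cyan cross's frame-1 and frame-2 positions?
6.4

The cyan cross moved from (6.6, 6.5) to (9.5, 12.2), a distance of √(2.9² + 5.7²) ≈ 6.4.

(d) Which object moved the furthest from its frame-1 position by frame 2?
the yellow star

(moved 8.0; next 7.0)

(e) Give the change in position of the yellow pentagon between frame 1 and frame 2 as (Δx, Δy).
(-2.1, -5.2)

The yellow pentagon was at (12.6, 16.1) in frame 1 and (10.5, 10.9) in frame 2.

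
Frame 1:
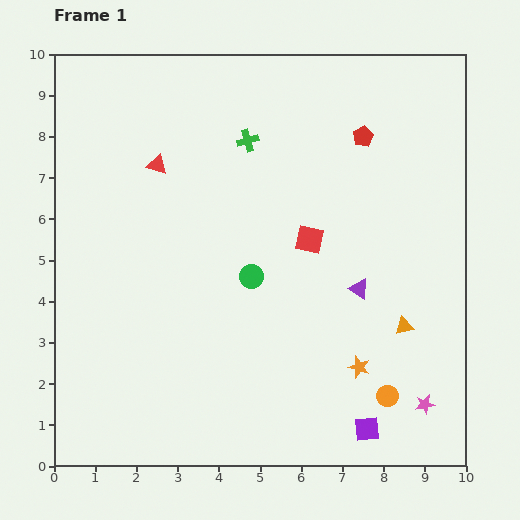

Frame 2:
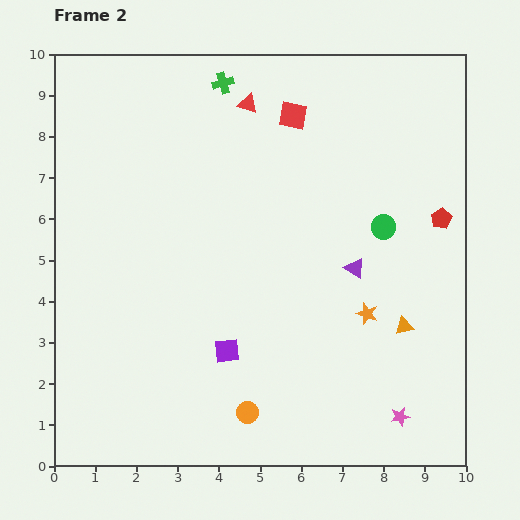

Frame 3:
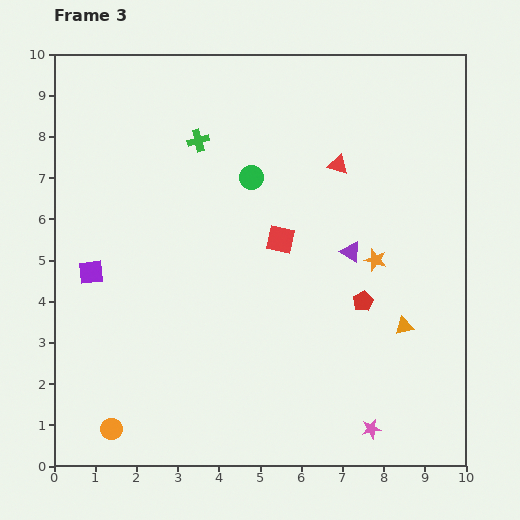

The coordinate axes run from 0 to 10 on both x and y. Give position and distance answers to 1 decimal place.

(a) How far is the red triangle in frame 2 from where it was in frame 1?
2.7

The red triangle moved from (2.5, 7.3) to (4.7, 8.8), a distance of √(2.2² + 1.5²) ≈ 2.7.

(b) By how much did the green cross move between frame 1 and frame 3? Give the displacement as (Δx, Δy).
(-1.2, 0.0)

The green cross was at (4.7, 7.9) in frame 1 and (3.5, 7.9) in frame 3.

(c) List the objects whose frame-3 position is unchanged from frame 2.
the orange triangle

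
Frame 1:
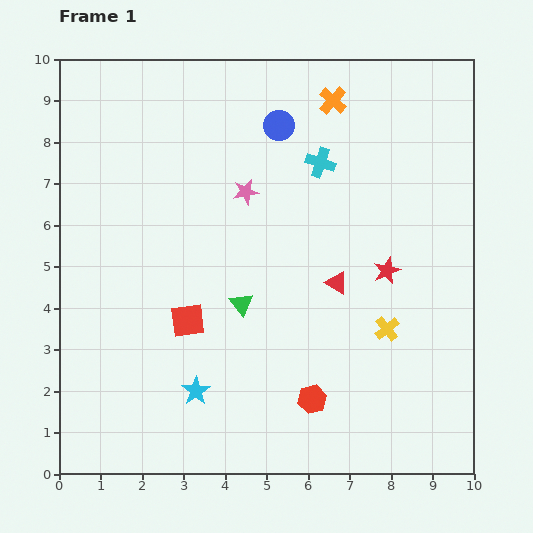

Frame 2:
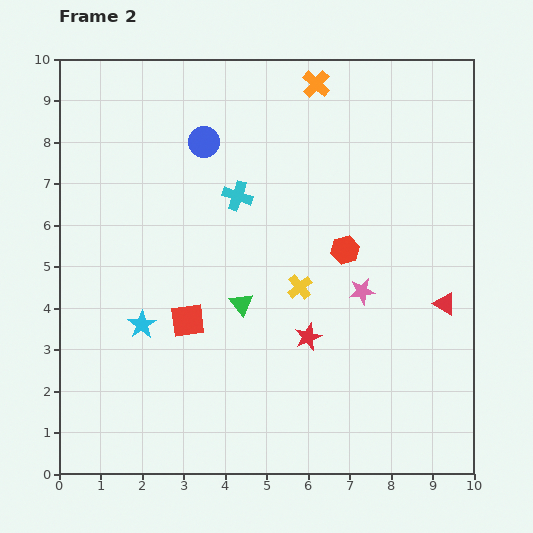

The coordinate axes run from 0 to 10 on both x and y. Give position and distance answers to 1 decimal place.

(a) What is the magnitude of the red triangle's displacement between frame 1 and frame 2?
2.6

The red triangle moved from (6.7, 4.6) to (9.3, 4.1), a distance of √(2.6² + 0.5²) ≈ 2.6.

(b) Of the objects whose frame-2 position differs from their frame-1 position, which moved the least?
the orange cross

(moved 0.6)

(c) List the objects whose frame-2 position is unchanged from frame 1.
the green triangle, the red square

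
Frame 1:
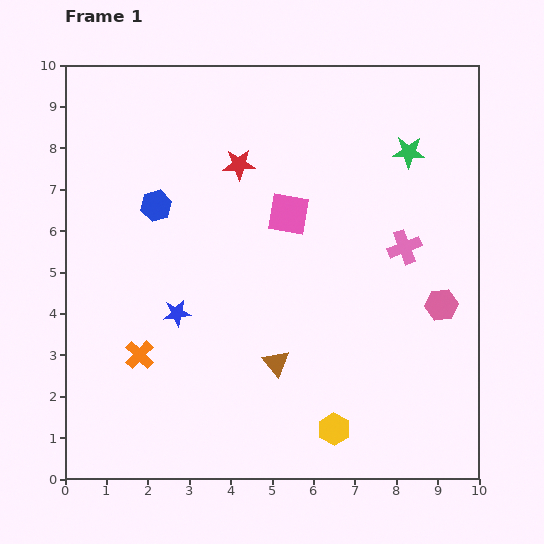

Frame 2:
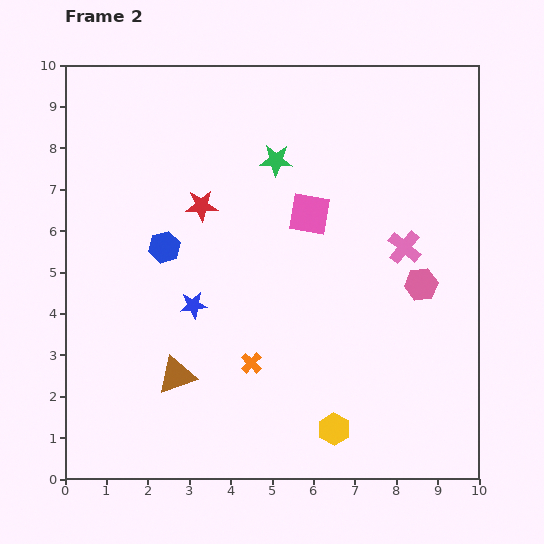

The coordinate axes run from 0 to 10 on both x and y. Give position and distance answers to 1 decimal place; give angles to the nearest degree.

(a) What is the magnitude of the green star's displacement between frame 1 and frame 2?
3.2

The green star moved from (8.3, 7.9) to (5.1, 7.7), a distance of √(3.2² + 0.2²) ≈ 3.2.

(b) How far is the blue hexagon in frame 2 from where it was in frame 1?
1.0

The blue hexagon moved from (2.2, 6.6) to (2.4, 5.6), a distance of √(0.2² + 1.0²) ≈ 1.0.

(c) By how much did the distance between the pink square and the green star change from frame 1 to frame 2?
-1.8

Distance in frame 1: 3.3. Distance in frame 2: 1.5.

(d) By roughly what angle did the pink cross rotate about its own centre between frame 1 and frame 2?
29° counter-clockwise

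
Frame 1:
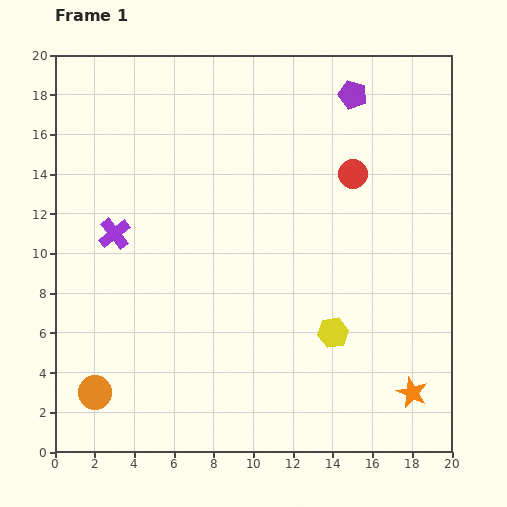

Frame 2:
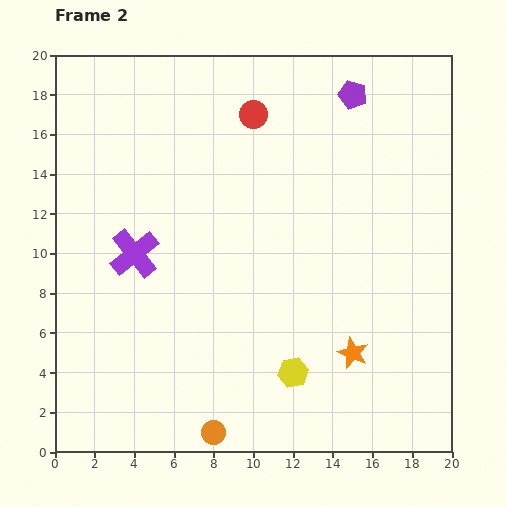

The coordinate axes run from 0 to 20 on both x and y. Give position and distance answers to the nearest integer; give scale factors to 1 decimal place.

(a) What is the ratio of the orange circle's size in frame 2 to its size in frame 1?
0.7×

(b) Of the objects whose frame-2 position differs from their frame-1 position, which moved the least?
the purple cross

(moved 1)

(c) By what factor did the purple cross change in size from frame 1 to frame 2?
1.6×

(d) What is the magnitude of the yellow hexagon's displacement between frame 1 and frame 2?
3

The yellow hexagon moved from (14, 6) to (12, 4), a distance of √(2² + 2²) ≈ 3.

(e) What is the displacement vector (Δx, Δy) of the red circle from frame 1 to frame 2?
(-5, 3)

The red circle was at (15, 14) in frame 1 and (10, 17) in frame 2.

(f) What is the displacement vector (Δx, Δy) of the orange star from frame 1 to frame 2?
(-3, 2)

The orange star was at (18, 3) in frame 1 and (15, 5) in frame 2.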